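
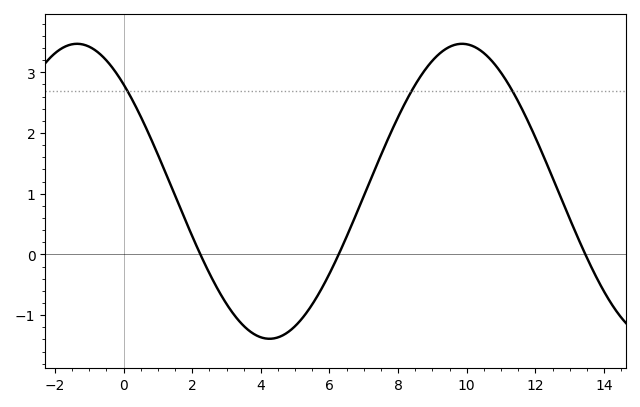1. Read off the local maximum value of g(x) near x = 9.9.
3.47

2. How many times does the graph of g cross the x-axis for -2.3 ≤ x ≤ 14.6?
3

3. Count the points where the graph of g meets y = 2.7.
3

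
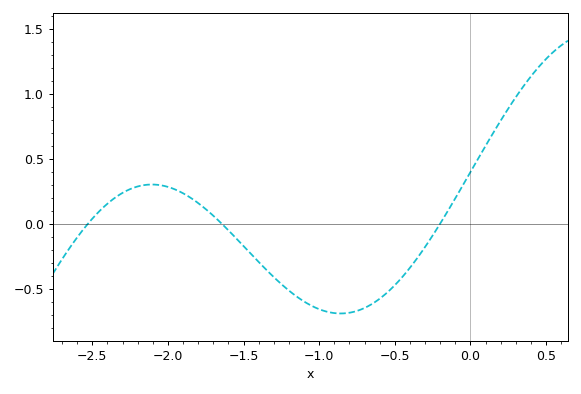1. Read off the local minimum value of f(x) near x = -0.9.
-0.69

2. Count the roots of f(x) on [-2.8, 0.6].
3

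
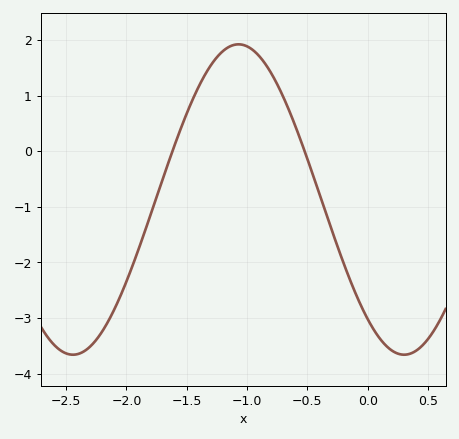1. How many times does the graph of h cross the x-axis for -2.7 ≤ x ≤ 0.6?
2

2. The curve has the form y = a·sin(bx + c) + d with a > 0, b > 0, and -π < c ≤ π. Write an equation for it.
y = 2.79sin(2.29x - 2.26) - 0.87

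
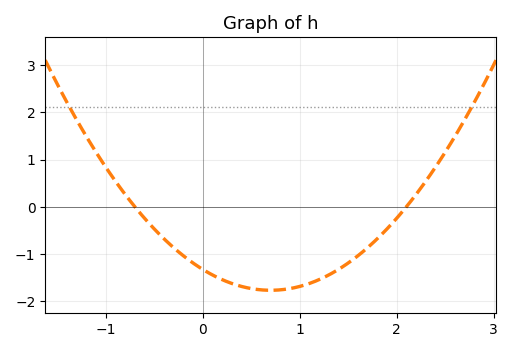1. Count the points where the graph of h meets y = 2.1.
2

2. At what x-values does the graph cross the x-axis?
-0.7, 2.1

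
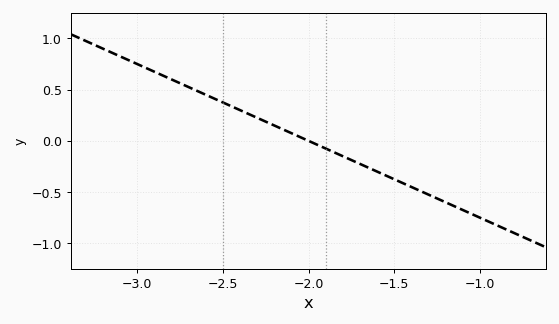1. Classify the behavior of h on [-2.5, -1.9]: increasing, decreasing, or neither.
decreasing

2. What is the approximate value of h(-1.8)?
-0.15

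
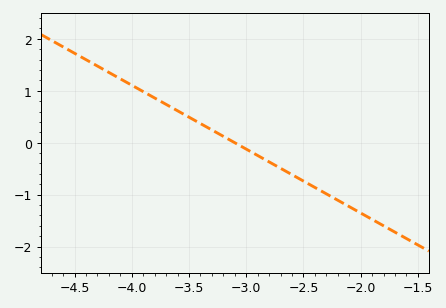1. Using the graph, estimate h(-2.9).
-0.2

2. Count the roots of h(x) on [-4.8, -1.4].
1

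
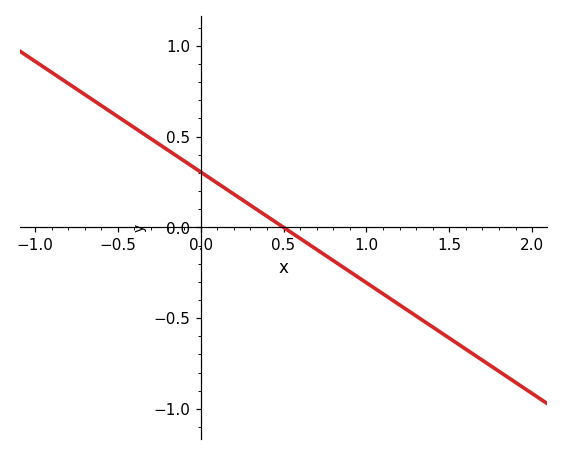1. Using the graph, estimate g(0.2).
0.2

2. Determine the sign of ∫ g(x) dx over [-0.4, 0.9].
positive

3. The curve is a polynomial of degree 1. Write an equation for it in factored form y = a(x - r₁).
y = -0.61(x - 0.5)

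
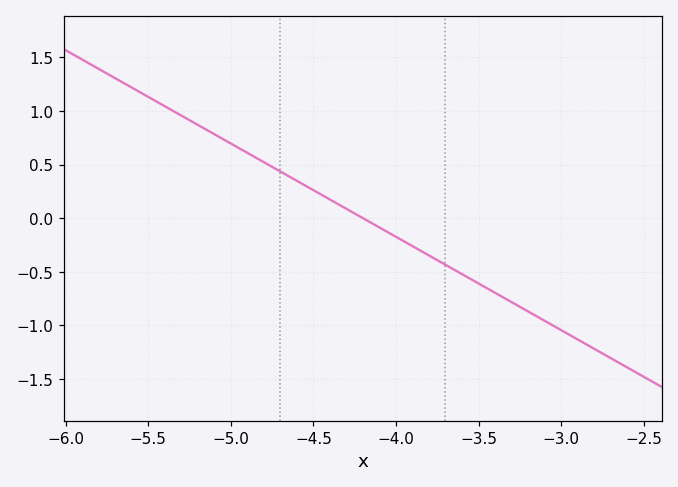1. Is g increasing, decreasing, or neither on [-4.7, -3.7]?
decreasing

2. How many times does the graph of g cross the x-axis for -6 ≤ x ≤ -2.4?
1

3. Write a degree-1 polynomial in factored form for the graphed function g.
y = -0.87(x + 4.2)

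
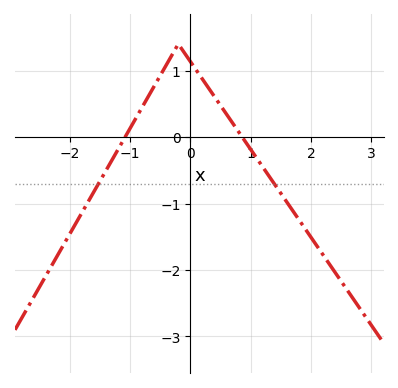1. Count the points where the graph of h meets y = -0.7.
2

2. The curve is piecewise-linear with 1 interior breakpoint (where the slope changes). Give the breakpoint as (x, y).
(-0.2, 1.4)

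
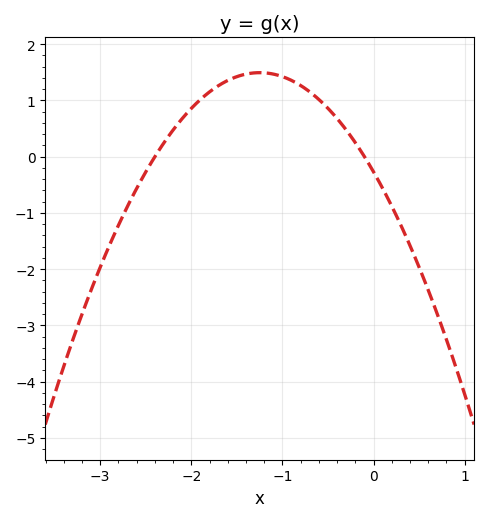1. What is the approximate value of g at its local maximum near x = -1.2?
1.49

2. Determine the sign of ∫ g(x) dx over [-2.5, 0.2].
positive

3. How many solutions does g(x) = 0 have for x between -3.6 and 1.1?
2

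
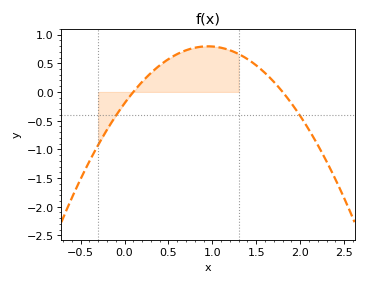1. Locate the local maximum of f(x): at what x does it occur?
0.95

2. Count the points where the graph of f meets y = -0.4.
2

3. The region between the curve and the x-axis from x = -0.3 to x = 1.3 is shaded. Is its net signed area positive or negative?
positive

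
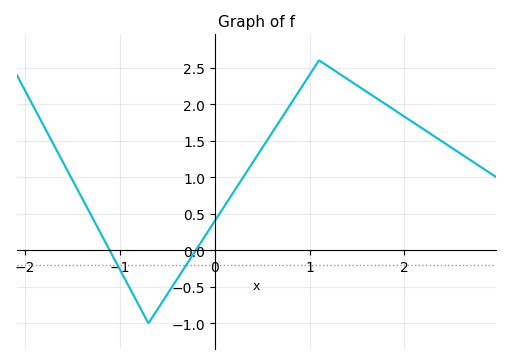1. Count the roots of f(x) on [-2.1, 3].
2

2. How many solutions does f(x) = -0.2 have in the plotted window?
2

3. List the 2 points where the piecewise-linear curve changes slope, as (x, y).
(-0.7, -1); (1.1, 2.6)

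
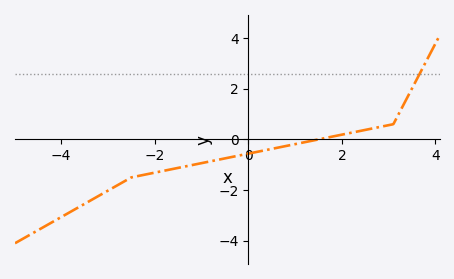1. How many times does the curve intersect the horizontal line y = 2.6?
1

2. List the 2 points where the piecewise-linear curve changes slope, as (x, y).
(-2.5, -1.5); (3.1, 0.6)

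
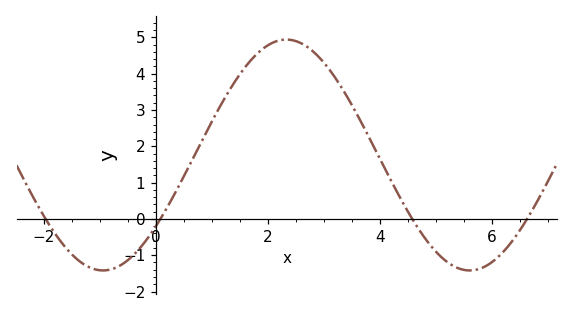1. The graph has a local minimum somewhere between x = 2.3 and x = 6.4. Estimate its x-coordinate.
5.6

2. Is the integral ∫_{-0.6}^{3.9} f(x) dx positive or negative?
positive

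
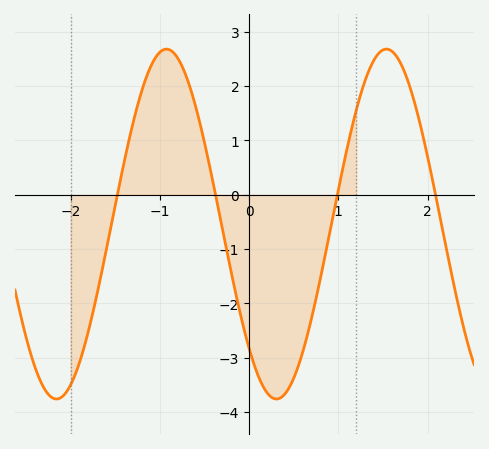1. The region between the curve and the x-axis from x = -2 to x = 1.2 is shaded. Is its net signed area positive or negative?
negative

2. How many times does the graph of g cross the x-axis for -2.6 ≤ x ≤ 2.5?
4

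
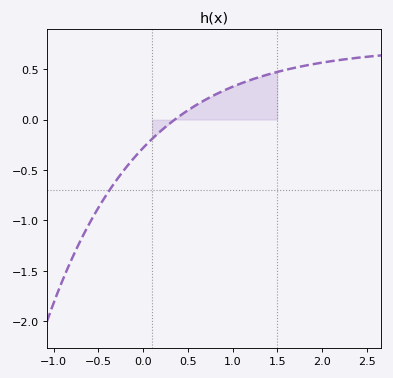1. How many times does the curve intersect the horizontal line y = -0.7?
1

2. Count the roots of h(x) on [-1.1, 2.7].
1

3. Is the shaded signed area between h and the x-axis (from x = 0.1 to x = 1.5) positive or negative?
positive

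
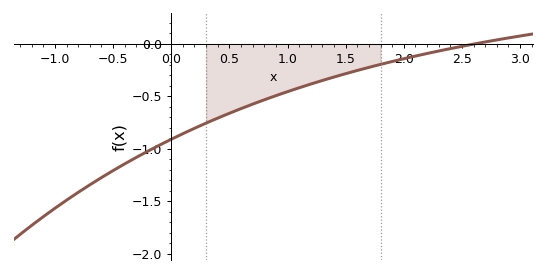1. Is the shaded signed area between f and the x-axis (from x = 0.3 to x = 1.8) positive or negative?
negative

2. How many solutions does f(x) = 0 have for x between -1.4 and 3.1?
1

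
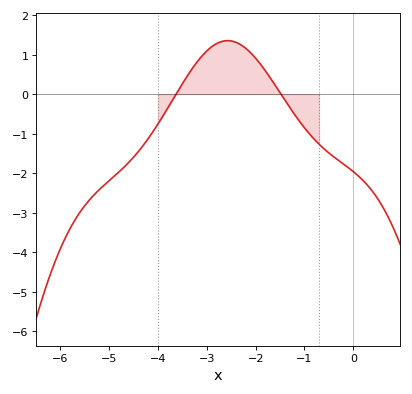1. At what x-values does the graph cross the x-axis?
-3.63, -1.48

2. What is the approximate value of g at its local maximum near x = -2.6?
1.35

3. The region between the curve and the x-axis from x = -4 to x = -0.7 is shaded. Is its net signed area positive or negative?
positive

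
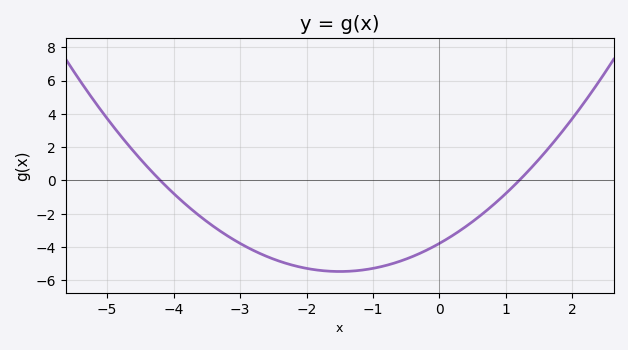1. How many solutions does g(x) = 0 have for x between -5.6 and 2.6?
2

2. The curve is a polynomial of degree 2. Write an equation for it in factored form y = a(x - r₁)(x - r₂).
y = 0.75(x + 4.2)(x - 1.2)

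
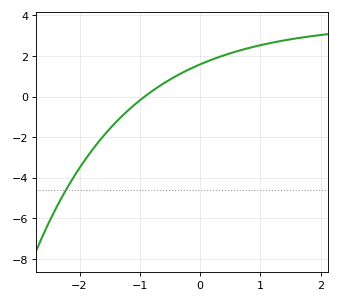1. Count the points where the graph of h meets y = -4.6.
1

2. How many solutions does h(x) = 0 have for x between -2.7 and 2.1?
1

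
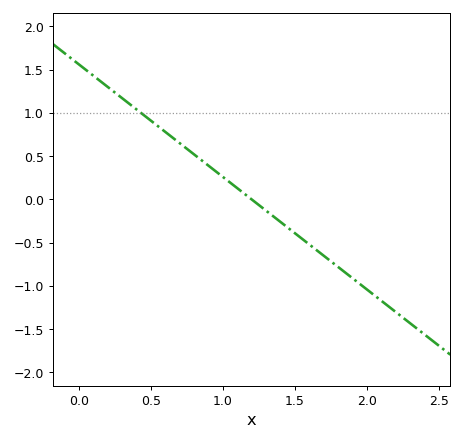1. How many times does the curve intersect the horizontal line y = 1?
1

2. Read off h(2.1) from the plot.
-1.17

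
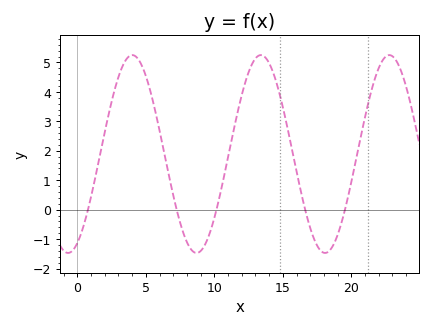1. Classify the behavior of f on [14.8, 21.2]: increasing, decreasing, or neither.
neither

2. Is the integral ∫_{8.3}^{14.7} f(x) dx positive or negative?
positive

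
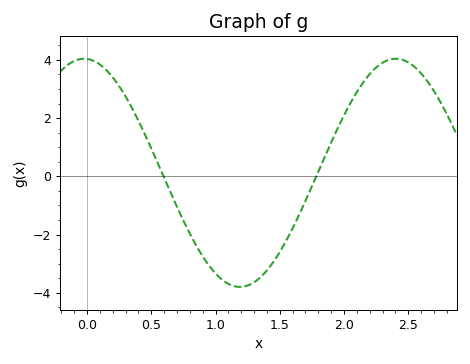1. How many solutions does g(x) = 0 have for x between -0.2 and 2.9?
2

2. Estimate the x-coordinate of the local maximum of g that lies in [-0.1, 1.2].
0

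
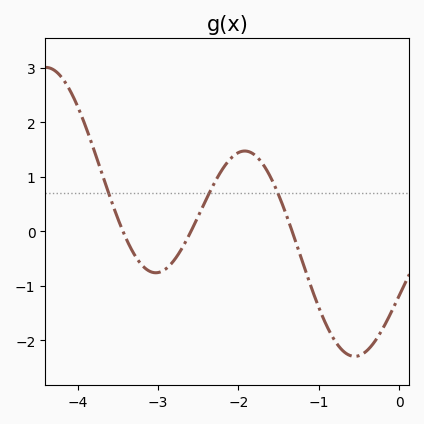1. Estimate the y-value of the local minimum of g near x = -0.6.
-2.3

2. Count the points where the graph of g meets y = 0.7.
3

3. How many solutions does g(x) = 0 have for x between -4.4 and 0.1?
3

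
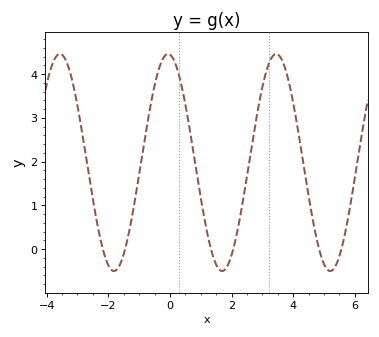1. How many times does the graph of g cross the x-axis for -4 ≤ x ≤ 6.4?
6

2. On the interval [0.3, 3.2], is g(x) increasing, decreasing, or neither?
neither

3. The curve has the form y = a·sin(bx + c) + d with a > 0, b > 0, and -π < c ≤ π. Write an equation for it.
y = 2.48sin(1.79x + 1.68) + 1.98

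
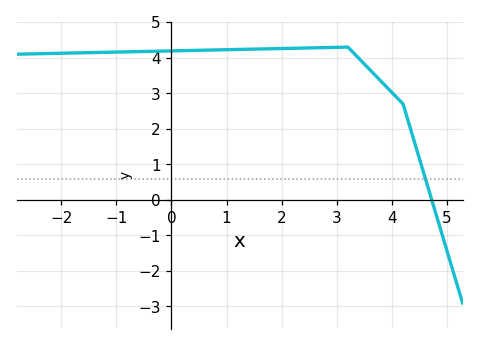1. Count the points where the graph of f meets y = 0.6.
1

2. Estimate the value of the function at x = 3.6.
3.66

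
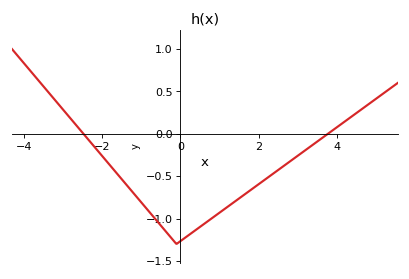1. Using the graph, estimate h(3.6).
-0.058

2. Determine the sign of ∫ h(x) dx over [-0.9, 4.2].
negative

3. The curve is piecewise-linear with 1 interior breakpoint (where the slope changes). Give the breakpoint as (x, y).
(-0.1, -1.3)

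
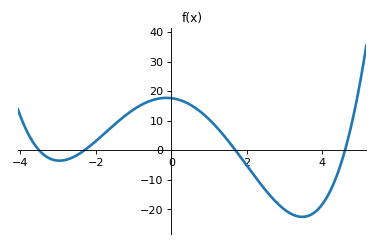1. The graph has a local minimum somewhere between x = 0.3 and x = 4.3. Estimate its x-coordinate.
3.47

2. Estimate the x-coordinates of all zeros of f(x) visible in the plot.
-3.5, -2.3, 1.7, 4.6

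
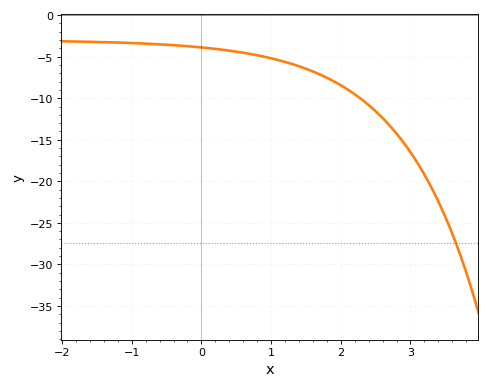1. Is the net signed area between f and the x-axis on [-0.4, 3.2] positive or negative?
negative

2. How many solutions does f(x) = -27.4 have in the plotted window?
1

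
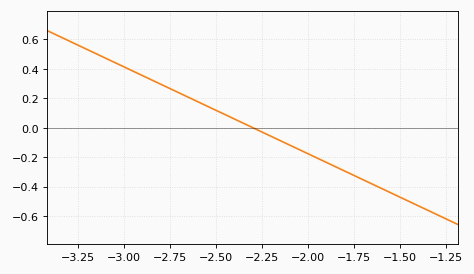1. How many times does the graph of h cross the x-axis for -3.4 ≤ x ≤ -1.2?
1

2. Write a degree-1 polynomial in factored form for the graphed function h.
y = -0.59(x + 2.3)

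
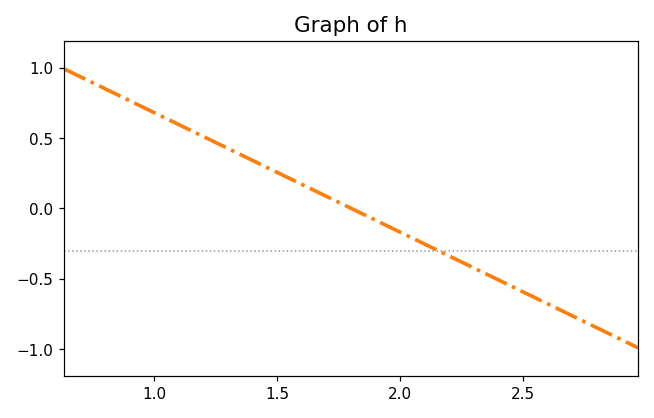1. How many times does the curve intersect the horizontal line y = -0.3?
1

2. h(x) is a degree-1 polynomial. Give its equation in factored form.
y = -0.85(x - 1.8)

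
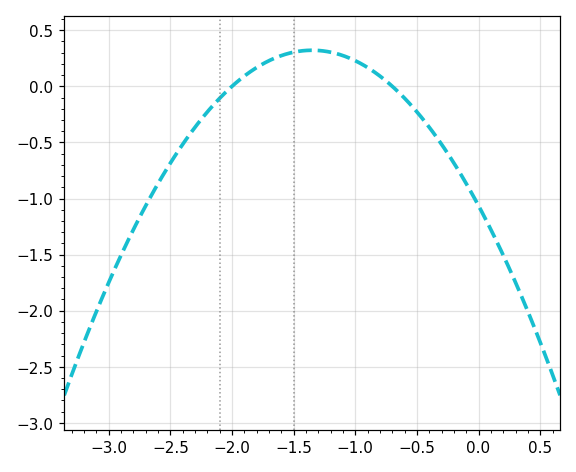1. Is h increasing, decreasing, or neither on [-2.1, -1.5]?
increasing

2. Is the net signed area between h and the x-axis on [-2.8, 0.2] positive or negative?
negative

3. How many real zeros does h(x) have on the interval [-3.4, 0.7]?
2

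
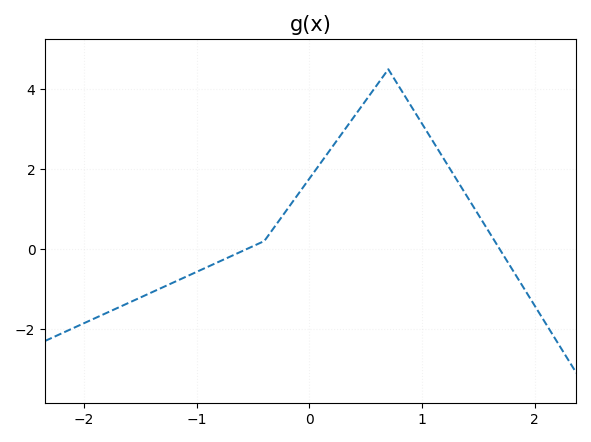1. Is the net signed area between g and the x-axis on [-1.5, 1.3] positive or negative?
positive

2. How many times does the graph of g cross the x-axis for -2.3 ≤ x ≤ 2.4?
2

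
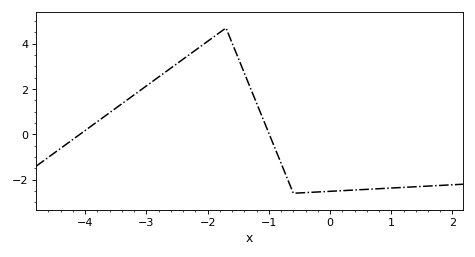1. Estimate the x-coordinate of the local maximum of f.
-1.7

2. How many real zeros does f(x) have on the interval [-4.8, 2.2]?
2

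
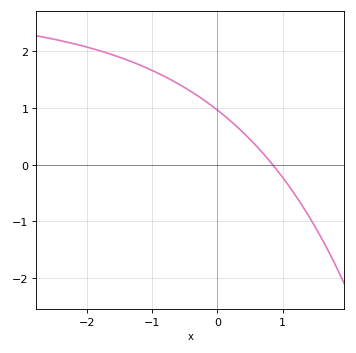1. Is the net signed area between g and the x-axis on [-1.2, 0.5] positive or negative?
positive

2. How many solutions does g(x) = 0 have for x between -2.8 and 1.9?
1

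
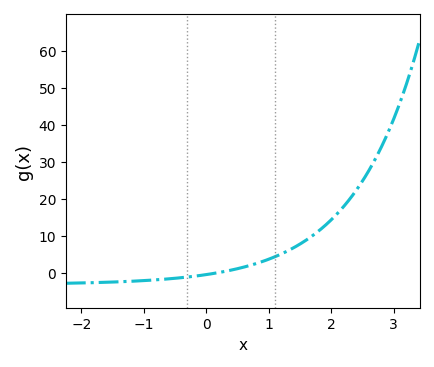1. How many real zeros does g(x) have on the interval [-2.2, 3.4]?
1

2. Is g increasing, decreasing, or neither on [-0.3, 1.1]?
increasing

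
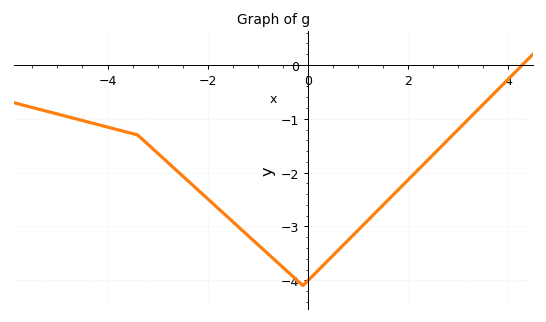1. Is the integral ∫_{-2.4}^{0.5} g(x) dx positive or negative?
negative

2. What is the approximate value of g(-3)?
-1.64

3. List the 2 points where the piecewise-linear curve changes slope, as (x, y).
(-3.4, -1.3); (-0.1, -4.1)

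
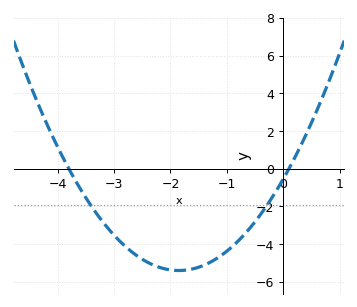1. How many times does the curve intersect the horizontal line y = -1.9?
2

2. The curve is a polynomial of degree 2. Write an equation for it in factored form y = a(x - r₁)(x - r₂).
y = 1.42(x + 3.8)(x - 0.1)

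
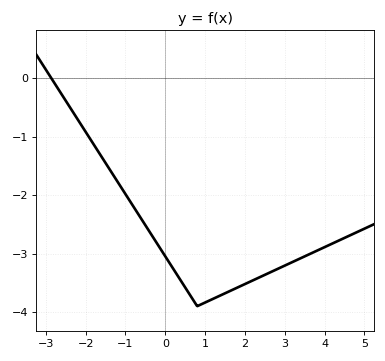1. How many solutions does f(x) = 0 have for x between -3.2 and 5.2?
1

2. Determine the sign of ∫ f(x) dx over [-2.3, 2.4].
negative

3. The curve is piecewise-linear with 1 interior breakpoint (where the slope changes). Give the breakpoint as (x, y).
(0.8, -3.9)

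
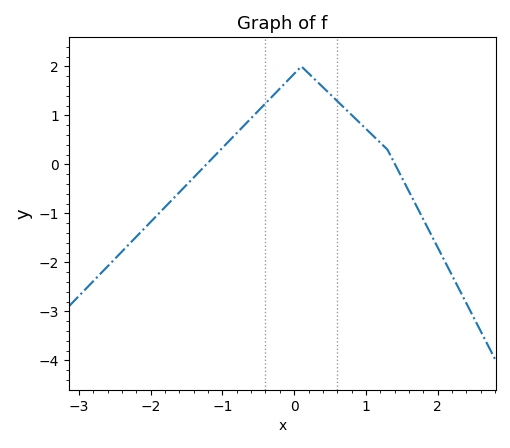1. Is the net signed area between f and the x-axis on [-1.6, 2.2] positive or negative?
positive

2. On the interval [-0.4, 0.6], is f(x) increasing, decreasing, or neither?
neither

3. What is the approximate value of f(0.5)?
1.43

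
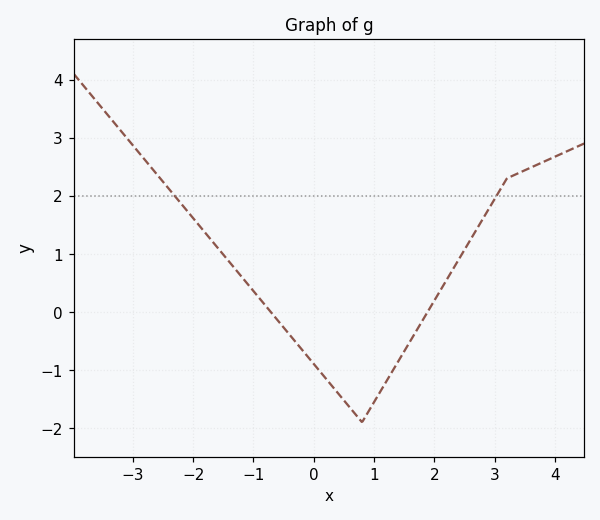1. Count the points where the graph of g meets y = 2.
2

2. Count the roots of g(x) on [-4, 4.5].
2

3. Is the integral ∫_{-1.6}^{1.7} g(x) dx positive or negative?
negative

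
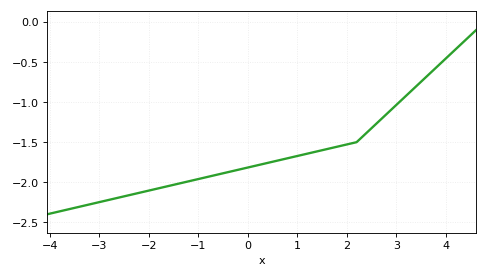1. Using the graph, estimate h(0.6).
-1.73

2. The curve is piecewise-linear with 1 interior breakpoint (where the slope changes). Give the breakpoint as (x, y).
(2.2, -1.5)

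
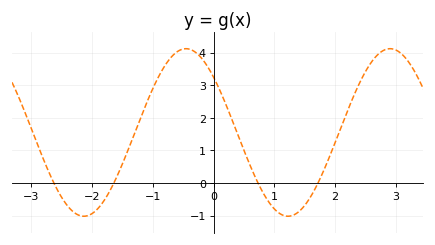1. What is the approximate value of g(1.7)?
-0.1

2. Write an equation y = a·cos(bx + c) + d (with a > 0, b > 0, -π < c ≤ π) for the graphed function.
y = 2.57cos(1.9x + 0.85) + 1.55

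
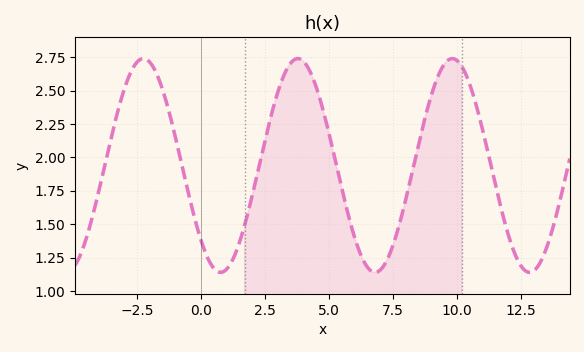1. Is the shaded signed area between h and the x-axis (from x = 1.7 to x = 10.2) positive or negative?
positive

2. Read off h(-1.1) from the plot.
2.22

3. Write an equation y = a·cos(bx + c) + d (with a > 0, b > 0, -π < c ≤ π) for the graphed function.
y = 0.8cos(1x + 2.3) + 1.94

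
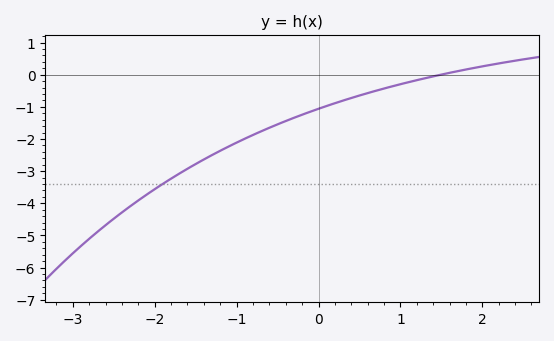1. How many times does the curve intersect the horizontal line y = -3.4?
1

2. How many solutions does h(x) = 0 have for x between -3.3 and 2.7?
1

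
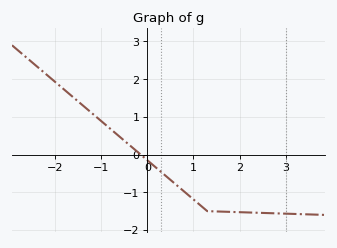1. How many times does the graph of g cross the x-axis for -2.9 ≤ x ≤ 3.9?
1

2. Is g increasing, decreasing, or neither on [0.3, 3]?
decreasing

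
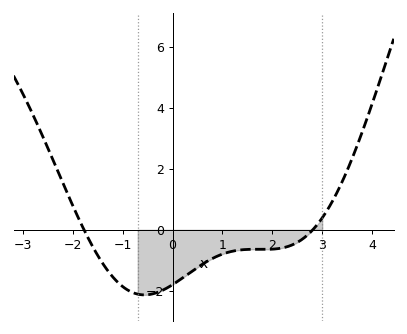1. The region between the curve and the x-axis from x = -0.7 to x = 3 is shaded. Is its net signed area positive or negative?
negative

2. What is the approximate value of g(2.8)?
0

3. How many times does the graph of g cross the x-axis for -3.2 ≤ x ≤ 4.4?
2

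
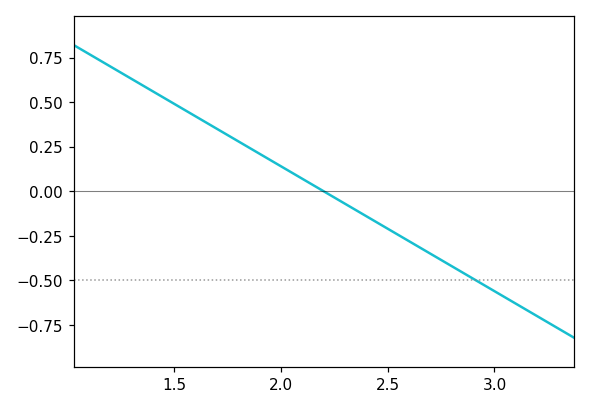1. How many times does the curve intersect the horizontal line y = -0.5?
1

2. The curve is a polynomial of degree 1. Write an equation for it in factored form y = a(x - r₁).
y = -0.7(x - 2.2)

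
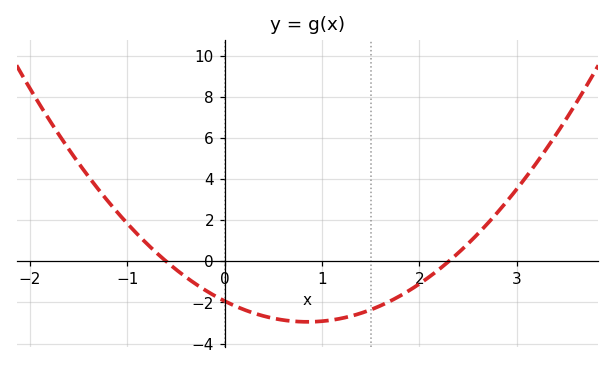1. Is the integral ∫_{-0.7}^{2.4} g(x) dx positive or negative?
negative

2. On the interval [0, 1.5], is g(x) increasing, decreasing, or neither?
neither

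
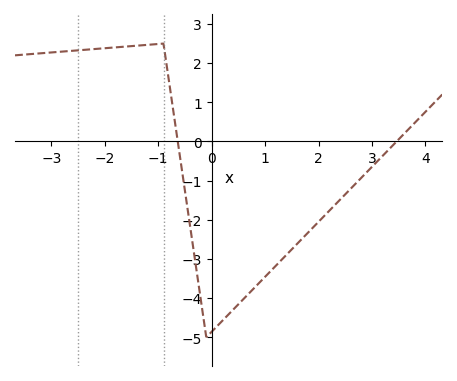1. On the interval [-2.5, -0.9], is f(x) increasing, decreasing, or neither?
increasing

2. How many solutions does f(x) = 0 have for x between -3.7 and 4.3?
2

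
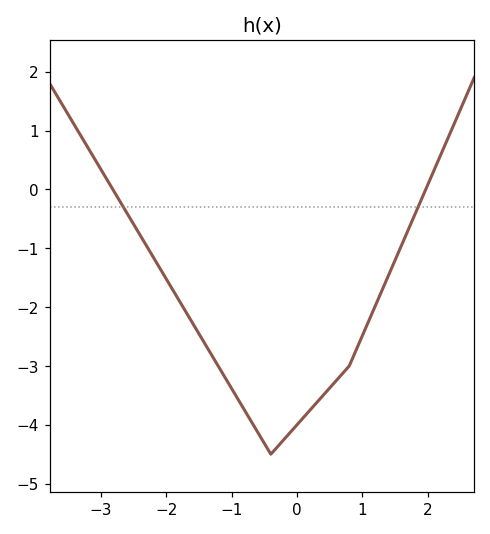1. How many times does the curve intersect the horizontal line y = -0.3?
2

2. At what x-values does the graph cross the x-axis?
-2.82, 1.97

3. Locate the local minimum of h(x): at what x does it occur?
-0.4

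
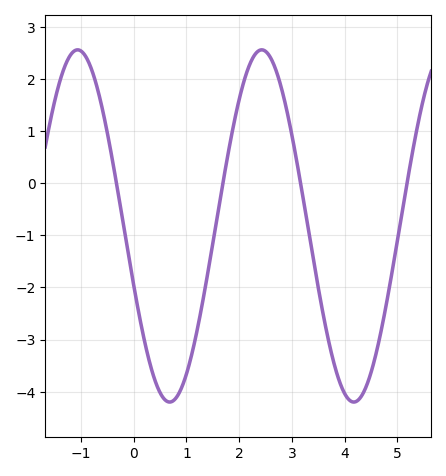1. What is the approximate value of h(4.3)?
-4.1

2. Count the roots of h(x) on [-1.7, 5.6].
4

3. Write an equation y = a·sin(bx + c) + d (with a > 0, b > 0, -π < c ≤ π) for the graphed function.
y = 3.38sin(1.8x - 2.8) - 0.82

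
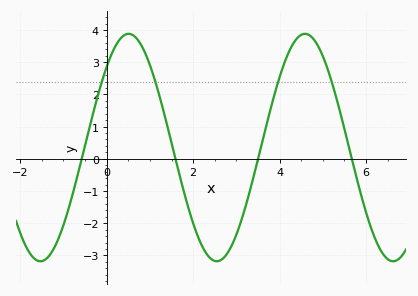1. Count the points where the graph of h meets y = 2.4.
4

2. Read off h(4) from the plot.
2.5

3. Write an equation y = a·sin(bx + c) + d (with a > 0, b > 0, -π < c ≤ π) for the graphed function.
y = 3.53sin(1.5x + 0.79) + 0.35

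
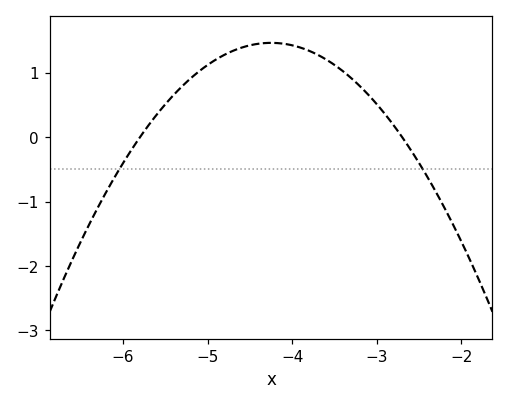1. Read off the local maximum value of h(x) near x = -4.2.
1.5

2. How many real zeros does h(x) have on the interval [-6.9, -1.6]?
2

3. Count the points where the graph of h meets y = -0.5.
2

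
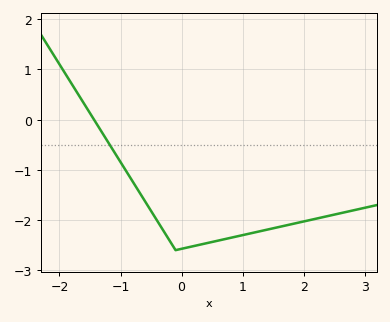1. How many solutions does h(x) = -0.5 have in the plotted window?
1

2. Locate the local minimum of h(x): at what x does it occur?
-0.1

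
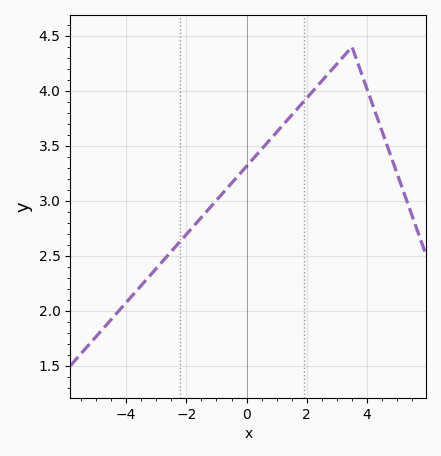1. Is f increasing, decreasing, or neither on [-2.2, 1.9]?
increasing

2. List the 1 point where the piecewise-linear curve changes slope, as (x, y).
(3.5, 4.4)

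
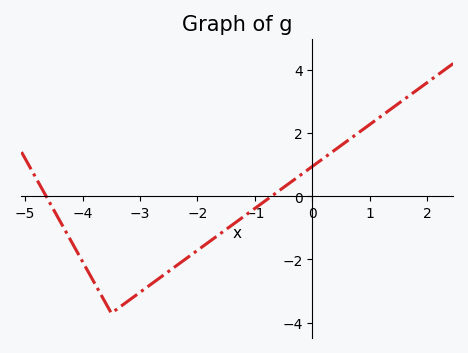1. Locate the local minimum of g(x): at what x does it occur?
-3.5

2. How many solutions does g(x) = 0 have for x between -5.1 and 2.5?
2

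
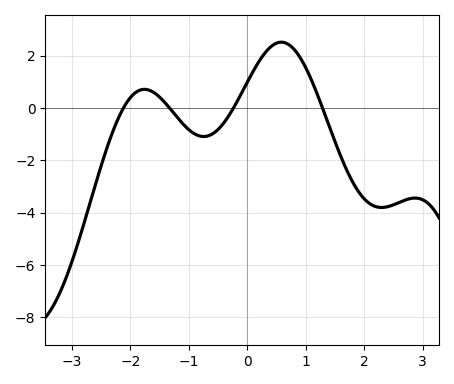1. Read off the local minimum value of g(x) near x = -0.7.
-1.09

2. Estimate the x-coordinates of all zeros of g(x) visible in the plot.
-2.12, -1.33, -0.236, 1.29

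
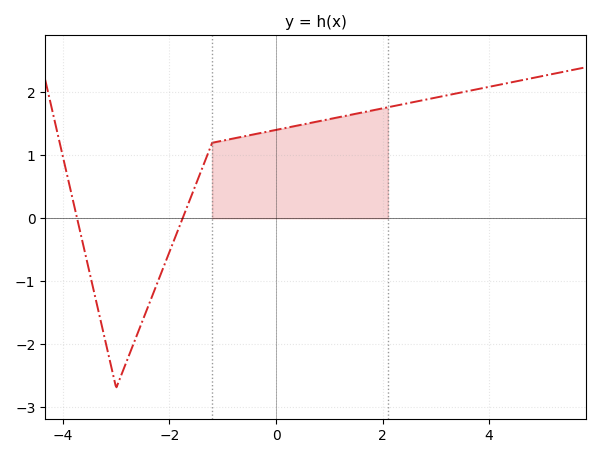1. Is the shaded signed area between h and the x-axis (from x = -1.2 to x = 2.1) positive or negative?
positive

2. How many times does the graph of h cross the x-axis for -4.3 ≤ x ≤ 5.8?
2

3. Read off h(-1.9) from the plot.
-0.317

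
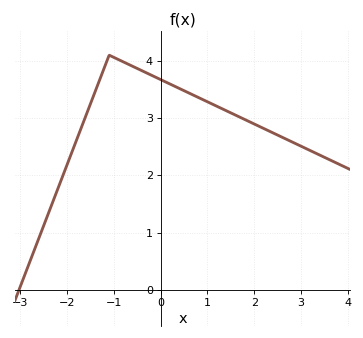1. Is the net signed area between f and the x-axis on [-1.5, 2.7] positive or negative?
positive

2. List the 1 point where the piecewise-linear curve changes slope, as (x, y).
(-1.1, 4.1)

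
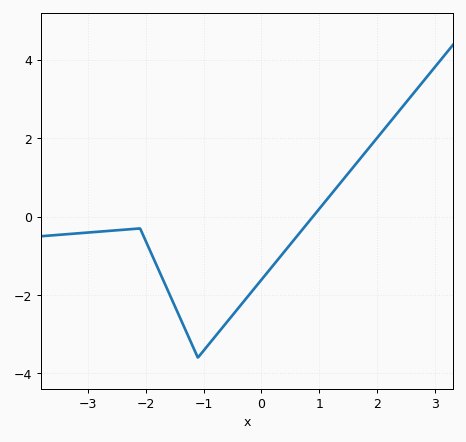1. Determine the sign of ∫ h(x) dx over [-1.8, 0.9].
negative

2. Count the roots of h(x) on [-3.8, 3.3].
1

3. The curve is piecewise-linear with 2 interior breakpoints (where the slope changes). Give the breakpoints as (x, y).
(-2.1, -0.3); (-1.1, -3.6)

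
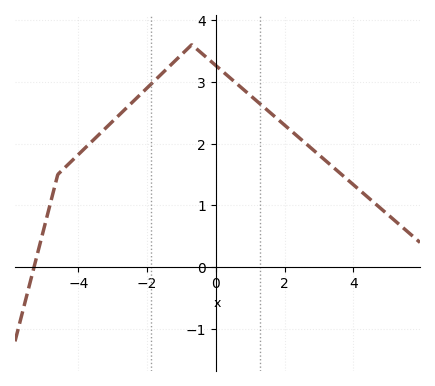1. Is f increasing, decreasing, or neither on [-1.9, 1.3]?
neither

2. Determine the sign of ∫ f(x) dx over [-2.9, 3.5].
positive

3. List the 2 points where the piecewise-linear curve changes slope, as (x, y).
(-4.6, 1.5); (-0.7, 3.6)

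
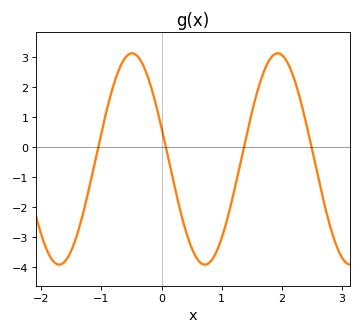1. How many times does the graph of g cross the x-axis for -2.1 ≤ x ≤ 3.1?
4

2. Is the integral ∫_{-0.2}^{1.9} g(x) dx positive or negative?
negative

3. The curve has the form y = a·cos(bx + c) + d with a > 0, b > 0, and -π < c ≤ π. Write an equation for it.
y = 3.53cos(2.6x + 1.3) - 0.39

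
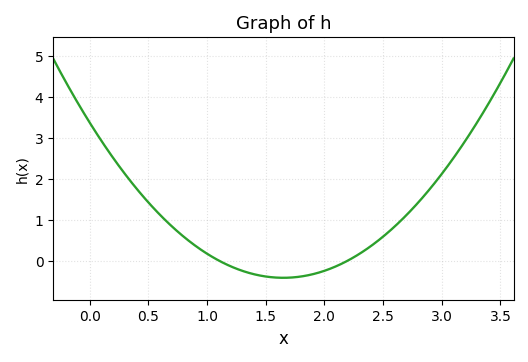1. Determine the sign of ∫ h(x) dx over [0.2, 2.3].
positive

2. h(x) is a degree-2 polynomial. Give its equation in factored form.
y = 1.39(x - 1.1)(x - 2.2)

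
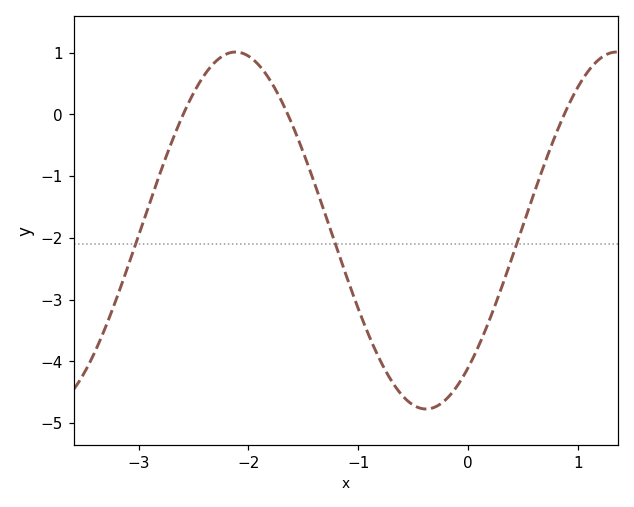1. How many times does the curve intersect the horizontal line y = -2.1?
3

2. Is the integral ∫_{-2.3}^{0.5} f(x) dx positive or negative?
negative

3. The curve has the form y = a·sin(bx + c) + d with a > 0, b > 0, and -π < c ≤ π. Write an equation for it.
y = 2.89sin(1.8x - 0.88) - 1.88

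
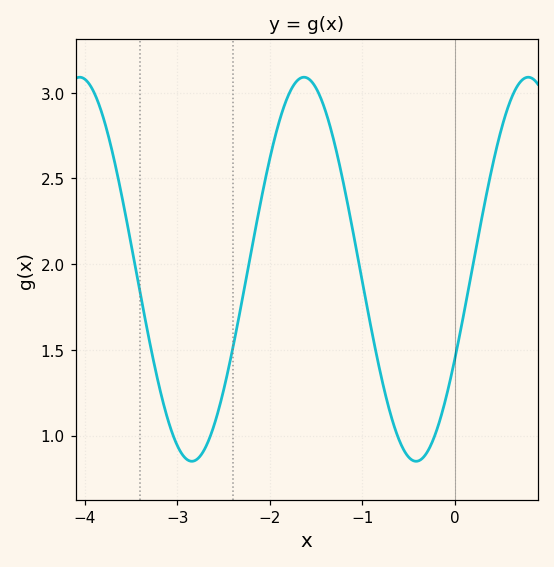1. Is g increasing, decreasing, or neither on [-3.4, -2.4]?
neither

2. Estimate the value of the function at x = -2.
2.6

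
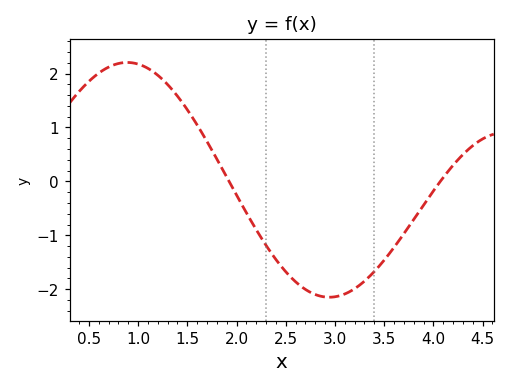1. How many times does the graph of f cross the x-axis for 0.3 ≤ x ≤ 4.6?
2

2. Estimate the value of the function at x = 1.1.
2.1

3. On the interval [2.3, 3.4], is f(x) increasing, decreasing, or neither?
neither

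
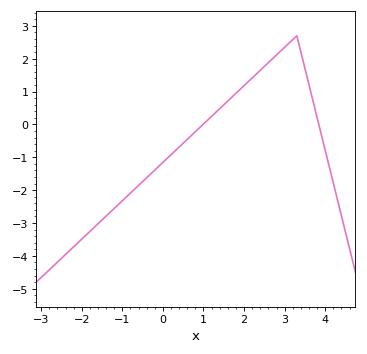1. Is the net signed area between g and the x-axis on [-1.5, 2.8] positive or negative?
negative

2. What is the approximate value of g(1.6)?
0.7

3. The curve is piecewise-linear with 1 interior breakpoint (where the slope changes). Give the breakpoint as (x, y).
(3.3, 2.7)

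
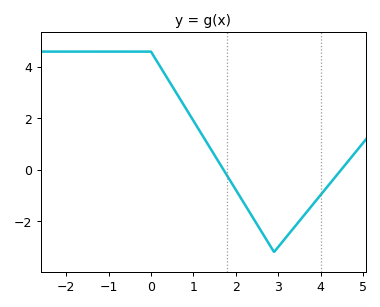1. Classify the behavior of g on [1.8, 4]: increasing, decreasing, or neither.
neither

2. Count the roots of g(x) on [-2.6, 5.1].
2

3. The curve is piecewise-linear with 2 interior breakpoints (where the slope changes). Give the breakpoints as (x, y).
(0, 4.6); (2.9, -3.2)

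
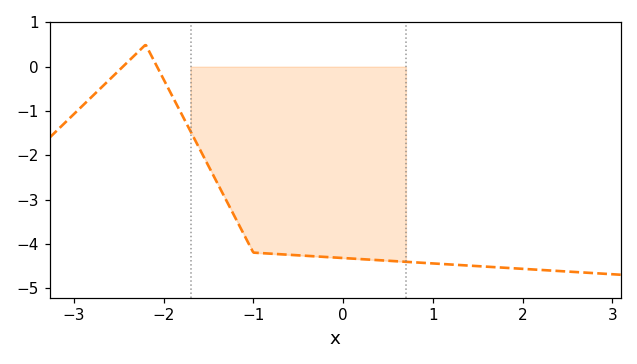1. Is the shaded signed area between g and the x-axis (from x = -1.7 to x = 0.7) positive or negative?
negative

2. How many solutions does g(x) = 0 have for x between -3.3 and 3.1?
2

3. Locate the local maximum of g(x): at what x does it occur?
-2.2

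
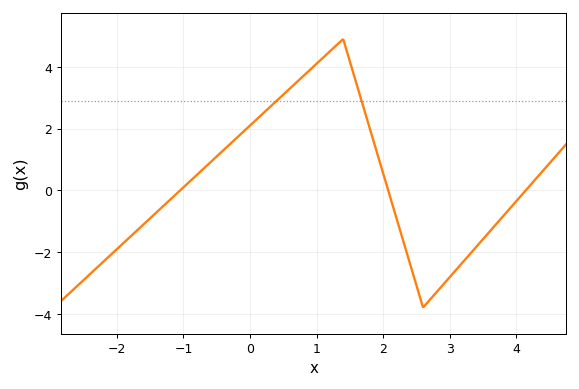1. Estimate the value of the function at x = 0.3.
2.7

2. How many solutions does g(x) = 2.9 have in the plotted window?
2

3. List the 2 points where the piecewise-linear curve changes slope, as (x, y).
(1.4, 4.9); (2.6, -3.8)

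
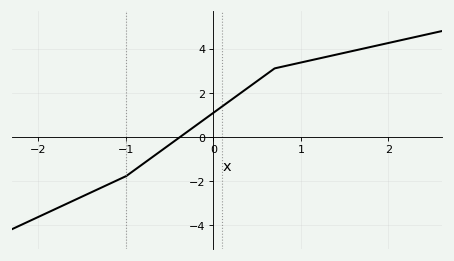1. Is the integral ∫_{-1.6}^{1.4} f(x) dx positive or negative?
positive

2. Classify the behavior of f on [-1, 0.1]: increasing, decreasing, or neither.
increasing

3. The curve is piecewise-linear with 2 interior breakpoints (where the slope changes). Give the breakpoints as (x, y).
(-1, -1.8); (0.7, 3.1)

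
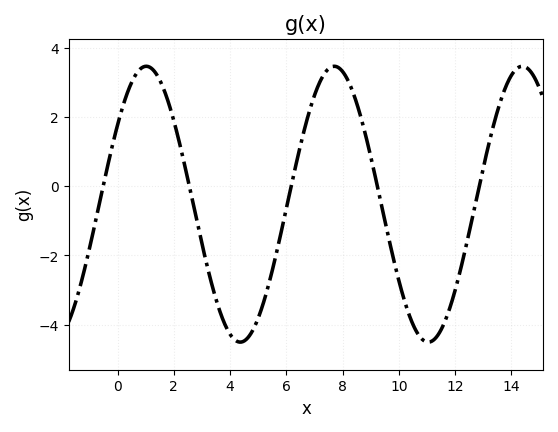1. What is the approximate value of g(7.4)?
3.31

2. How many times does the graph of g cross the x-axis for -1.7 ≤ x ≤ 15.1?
5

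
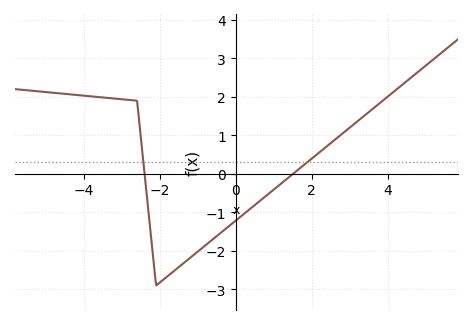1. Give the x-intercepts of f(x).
-2.4, 1.6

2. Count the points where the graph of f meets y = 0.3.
2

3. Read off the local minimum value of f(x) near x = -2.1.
-2.9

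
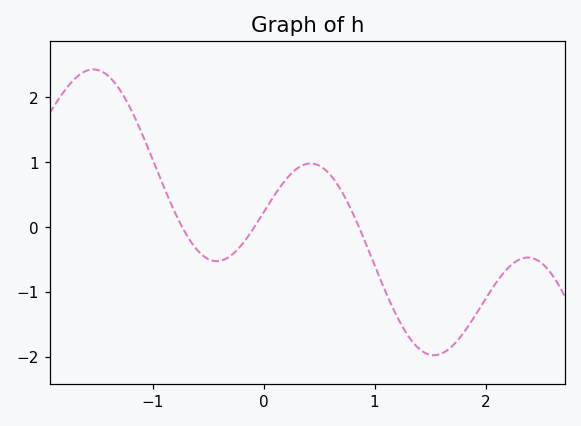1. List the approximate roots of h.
-0.7, -0.1, 0.9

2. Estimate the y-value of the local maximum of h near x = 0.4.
1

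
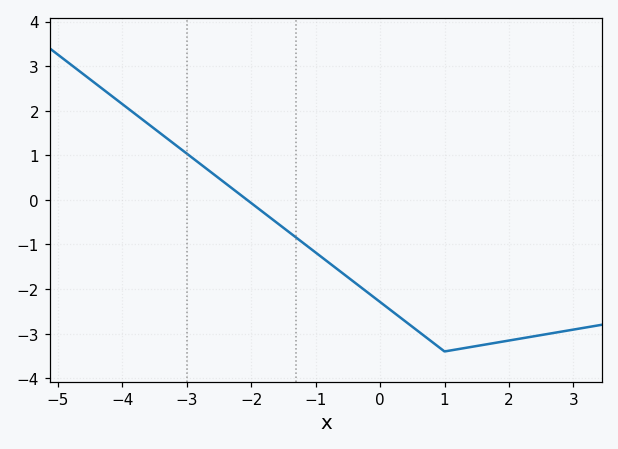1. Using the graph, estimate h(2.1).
-3.1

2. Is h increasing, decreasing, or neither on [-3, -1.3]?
decreasing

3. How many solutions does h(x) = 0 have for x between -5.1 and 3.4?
1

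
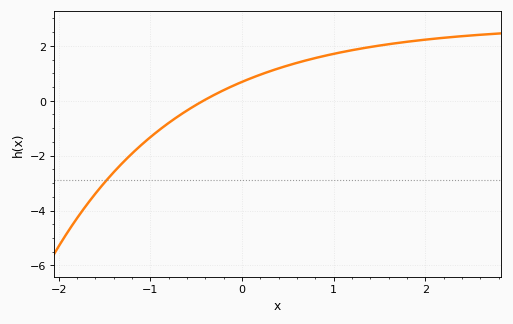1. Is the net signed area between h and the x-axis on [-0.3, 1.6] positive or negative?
positive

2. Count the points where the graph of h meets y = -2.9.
1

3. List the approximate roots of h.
-0.423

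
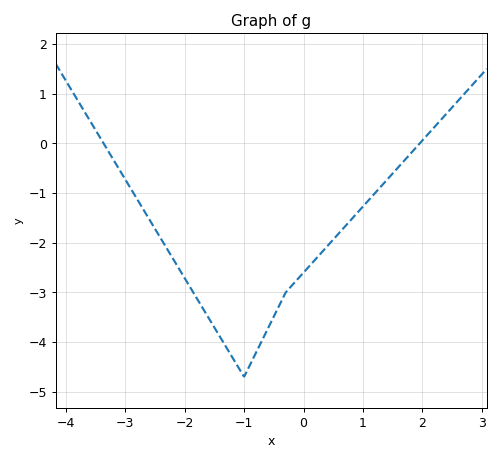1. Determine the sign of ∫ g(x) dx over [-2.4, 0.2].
negative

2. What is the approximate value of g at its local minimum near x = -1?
-4.7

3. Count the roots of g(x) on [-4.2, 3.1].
2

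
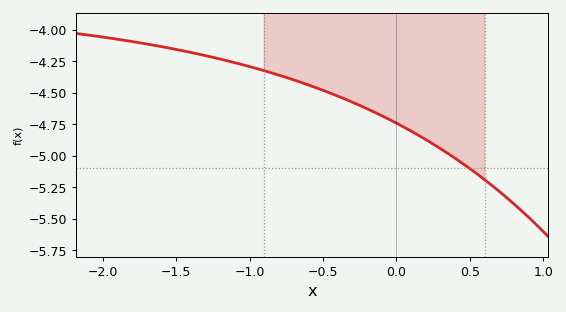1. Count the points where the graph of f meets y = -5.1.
1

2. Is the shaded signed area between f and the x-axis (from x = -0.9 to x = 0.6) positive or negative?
negative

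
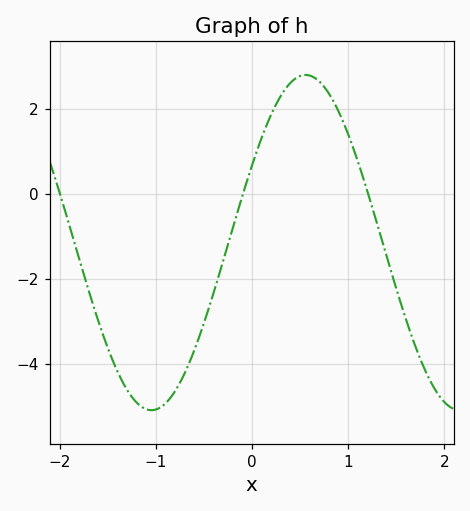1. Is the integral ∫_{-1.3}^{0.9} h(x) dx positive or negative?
negative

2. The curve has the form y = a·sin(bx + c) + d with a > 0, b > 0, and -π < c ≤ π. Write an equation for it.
y = 3.94sin(1.96x + 0.48) - 1.14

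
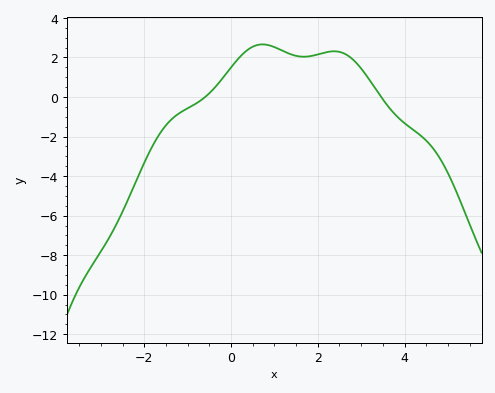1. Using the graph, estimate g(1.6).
2.05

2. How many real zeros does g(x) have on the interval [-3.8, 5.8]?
2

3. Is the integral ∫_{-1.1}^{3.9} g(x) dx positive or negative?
positive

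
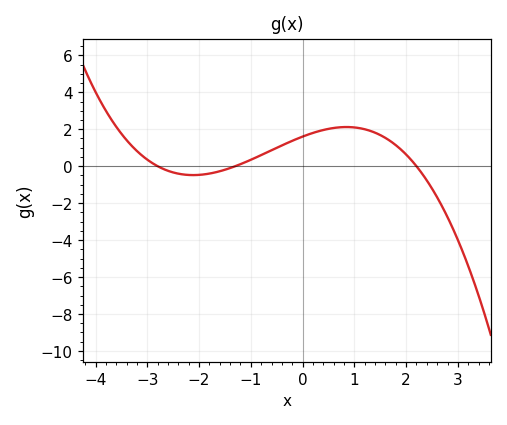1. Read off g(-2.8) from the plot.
0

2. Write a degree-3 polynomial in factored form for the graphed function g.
y = -0.2(x + 2.8)(x + 1.3)(x - 2.2)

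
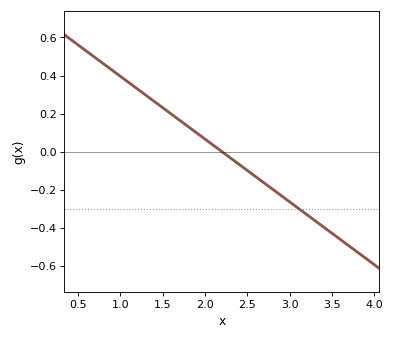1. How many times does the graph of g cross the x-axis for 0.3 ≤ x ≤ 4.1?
1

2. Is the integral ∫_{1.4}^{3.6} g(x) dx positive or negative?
negative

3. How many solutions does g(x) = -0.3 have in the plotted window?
1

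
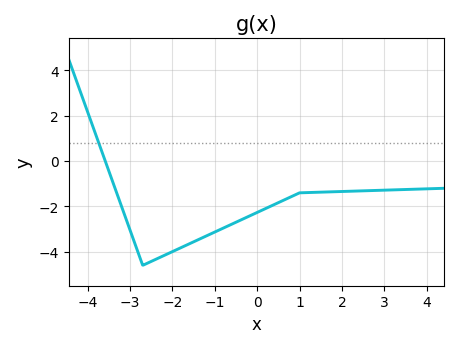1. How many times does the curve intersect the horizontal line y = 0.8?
1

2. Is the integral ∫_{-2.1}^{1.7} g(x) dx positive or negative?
negative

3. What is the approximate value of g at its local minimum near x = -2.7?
-4.6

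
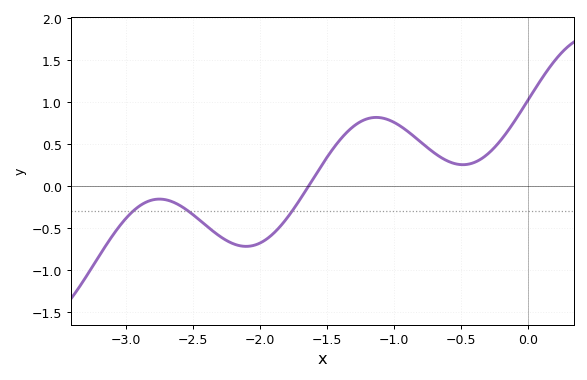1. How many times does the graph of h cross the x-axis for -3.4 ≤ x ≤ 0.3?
1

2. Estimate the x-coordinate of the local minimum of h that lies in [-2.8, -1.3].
-2.1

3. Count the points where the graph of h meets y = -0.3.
3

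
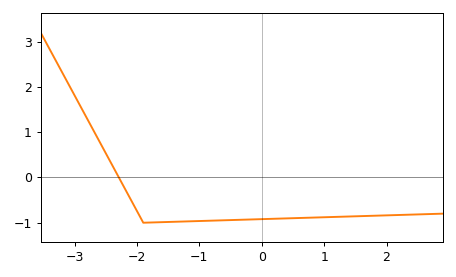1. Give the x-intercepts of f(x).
-2.29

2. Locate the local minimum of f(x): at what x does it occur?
-1.9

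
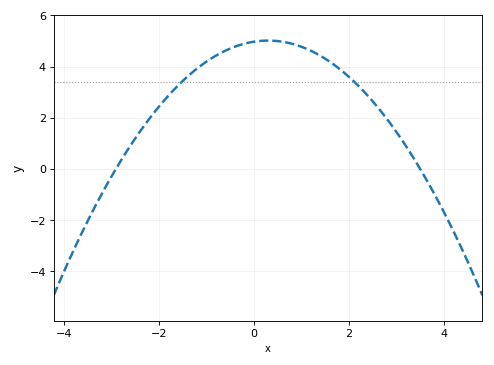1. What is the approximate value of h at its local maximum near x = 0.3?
5.02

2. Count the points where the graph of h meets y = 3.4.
2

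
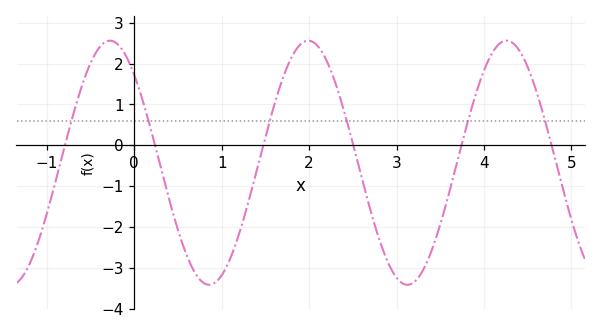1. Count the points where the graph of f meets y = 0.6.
6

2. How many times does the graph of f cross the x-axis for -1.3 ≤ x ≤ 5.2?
6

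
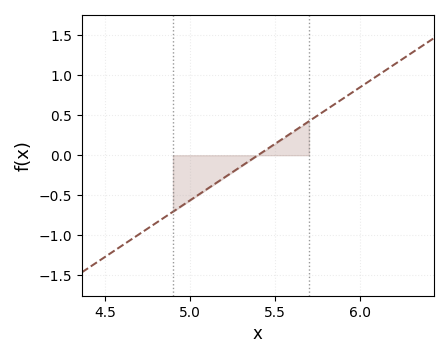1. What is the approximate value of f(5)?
-0.564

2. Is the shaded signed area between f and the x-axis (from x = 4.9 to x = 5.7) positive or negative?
negative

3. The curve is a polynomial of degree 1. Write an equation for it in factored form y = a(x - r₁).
y = 1.41(x - 5.4)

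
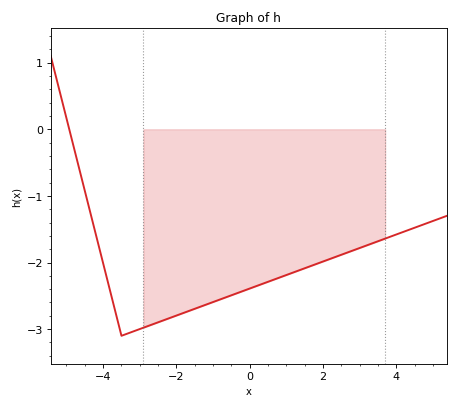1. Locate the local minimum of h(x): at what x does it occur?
-3.5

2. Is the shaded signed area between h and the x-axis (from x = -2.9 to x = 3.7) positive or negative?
negative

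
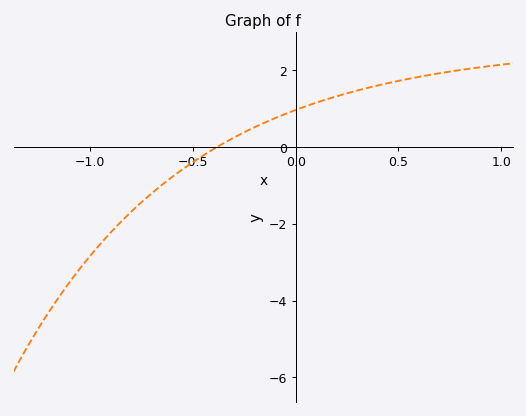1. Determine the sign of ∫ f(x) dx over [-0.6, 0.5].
positive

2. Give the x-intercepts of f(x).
-0.4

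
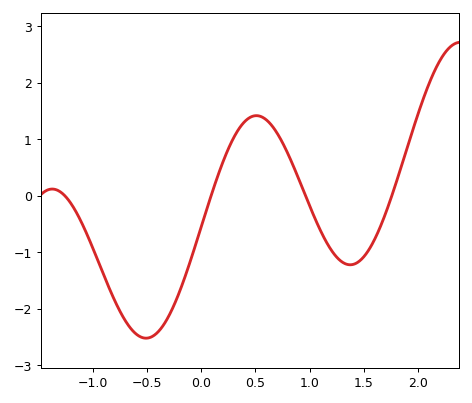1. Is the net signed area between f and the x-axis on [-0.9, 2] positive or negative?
negative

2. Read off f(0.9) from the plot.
0.289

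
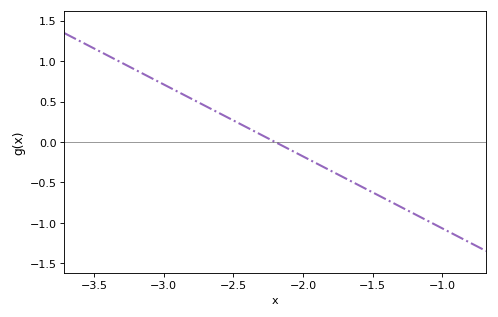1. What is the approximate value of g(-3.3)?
0.979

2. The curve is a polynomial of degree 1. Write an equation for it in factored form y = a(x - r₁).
y = -0.89(x + 2.2)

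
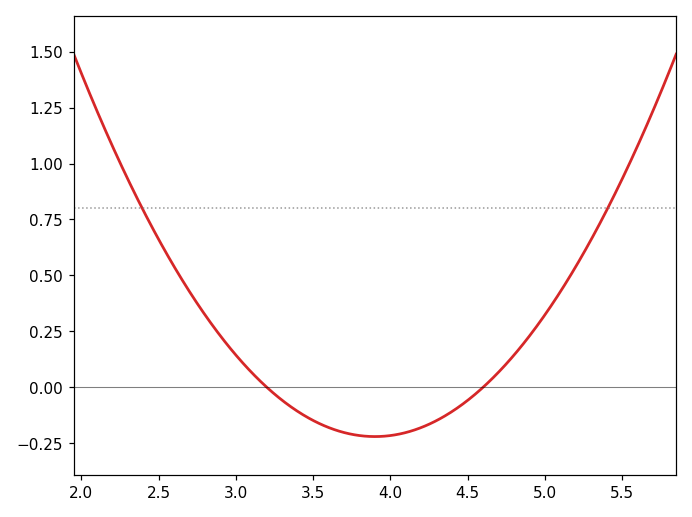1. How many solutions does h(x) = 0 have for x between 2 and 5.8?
2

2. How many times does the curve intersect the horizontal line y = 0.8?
2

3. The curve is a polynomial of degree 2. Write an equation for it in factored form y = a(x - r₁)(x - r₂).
y = 0.45(x - 3.2)(x - 4.6)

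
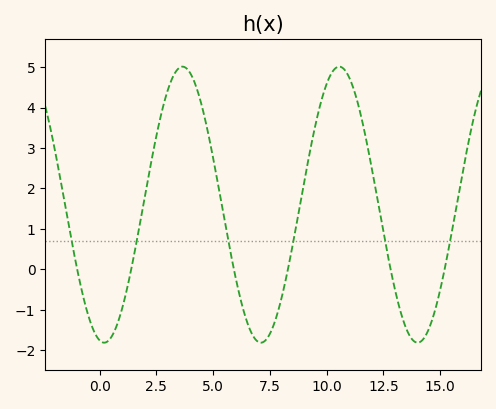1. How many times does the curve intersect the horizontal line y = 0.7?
6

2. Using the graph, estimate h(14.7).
-1.2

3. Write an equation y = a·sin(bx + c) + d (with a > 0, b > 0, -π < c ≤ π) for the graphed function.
y = 3.41sin(0.91x - 1.8) + 1.6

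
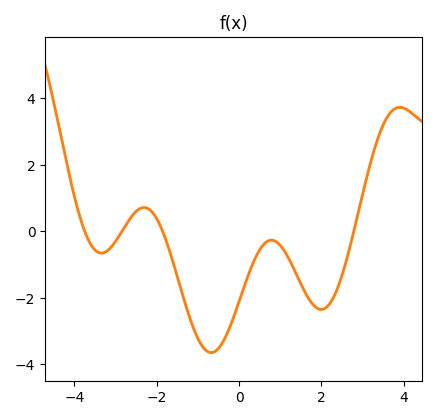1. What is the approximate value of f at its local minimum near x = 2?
-2.4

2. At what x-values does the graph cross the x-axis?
-3.8, -2.8, -1.8, 2.8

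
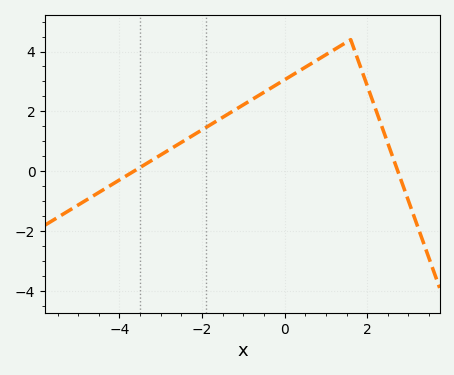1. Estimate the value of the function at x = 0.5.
3.48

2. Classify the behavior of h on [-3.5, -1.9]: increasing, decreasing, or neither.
increasing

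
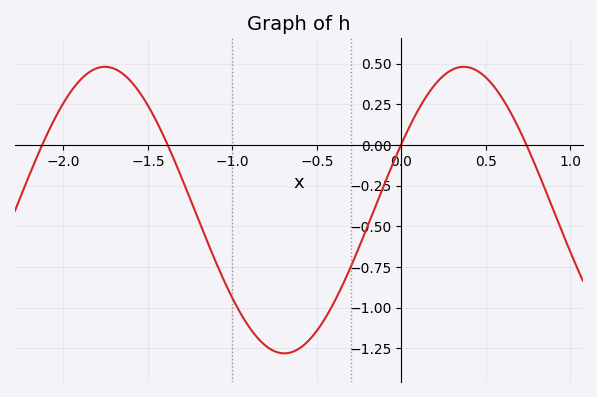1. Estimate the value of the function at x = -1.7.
0.45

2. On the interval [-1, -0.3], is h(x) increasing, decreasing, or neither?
neither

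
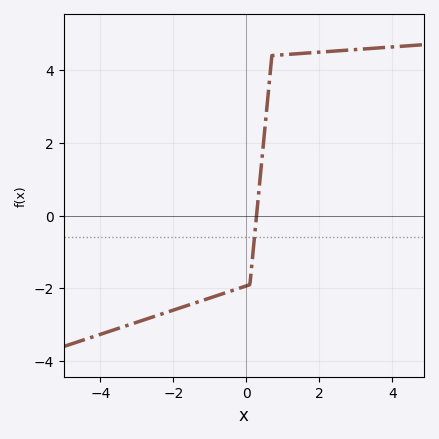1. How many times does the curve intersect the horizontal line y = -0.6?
1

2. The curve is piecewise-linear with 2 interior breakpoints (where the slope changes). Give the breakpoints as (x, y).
(0.1, -1.9); (0.7, 4.4)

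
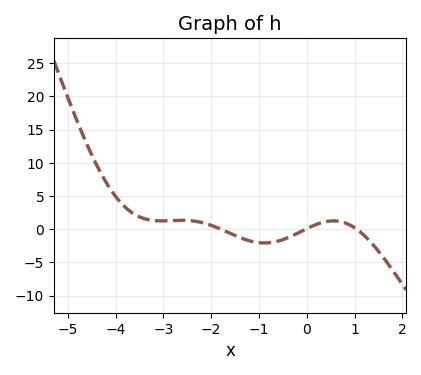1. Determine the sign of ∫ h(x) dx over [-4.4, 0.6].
positive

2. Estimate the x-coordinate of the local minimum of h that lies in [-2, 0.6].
-0.886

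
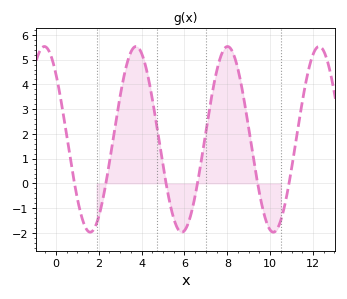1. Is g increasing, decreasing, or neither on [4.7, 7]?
neither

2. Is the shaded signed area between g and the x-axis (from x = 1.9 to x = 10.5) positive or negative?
positive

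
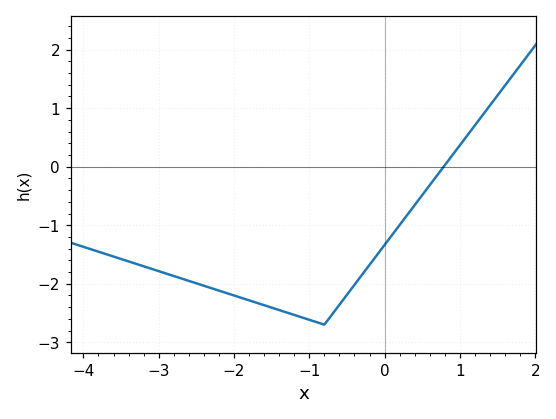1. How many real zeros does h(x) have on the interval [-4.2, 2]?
1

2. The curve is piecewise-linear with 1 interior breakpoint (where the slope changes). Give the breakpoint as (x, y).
(-0.8, -2.7)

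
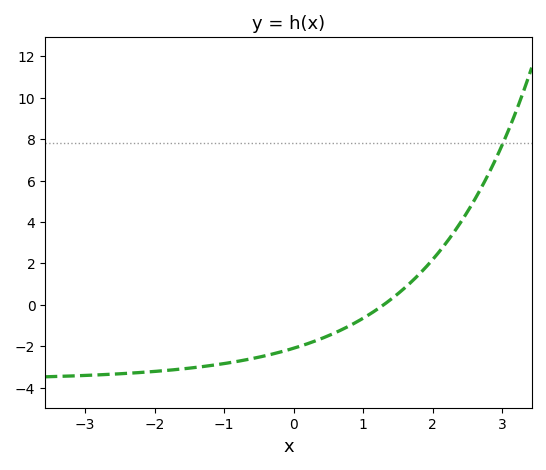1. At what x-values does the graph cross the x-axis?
1.3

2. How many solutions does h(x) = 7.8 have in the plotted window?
1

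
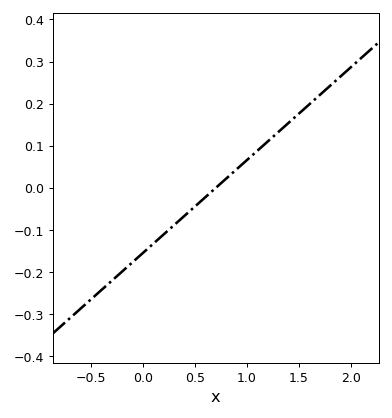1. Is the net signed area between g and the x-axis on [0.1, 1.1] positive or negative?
negative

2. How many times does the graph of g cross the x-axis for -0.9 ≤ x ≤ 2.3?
1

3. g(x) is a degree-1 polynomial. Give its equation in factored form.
y = 0.22(x - 0.7)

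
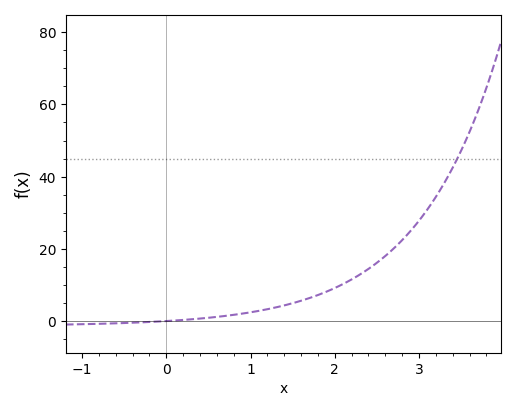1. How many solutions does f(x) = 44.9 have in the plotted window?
1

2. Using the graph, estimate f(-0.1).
-0.223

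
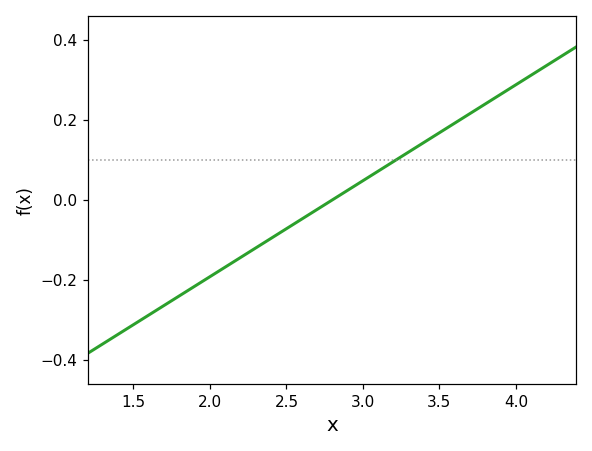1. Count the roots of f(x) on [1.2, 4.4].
1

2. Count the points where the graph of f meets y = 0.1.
1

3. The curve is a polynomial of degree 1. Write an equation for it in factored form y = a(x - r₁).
y = 0.24(x - 2.8)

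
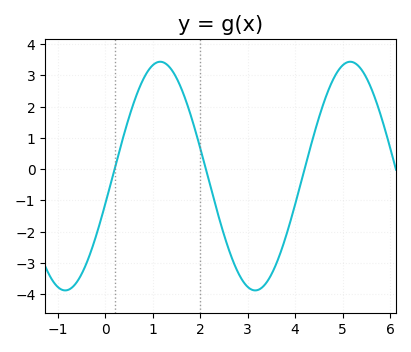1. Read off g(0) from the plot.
-1.13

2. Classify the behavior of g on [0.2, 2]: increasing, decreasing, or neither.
neither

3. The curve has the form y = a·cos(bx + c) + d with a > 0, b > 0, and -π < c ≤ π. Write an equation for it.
y = 3.66cos(1.57x - 1.82) - 0.22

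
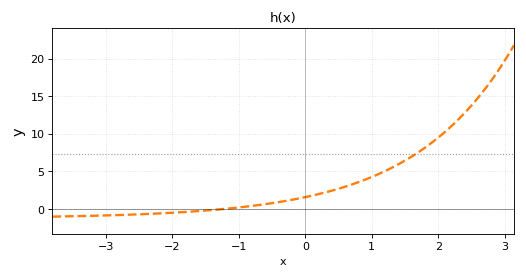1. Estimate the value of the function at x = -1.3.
0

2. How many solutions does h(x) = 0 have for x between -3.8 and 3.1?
1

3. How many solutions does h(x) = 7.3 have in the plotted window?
1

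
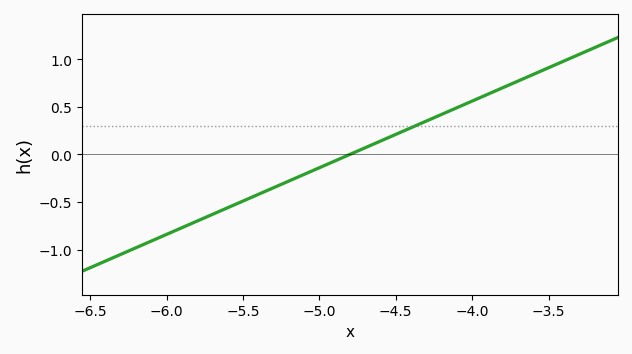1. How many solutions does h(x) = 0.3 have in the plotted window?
1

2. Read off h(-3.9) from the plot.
0.63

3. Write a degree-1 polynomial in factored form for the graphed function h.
y = 0.7(x + 4.8)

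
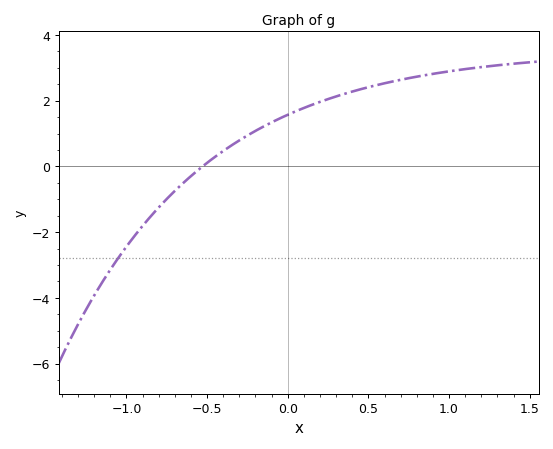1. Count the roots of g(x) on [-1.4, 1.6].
1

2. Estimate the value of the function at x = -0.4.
0.469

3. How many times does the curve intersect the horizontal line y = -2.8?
1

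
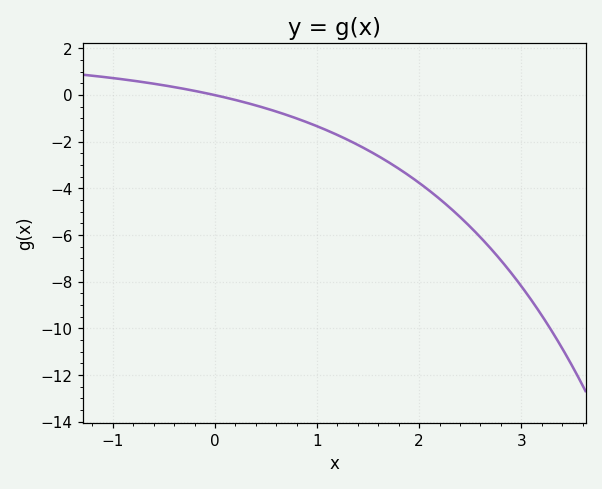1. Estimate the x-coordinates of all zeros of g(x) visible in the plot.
0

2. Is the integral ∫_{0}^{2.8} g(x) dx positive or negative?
negative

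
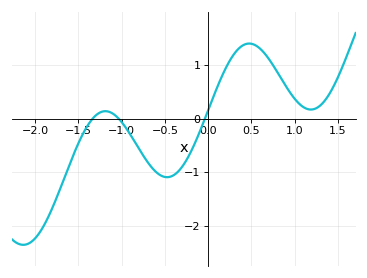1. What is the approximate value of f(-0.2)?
-0.624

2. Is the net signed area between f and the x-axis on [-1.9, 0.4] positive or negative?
negative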